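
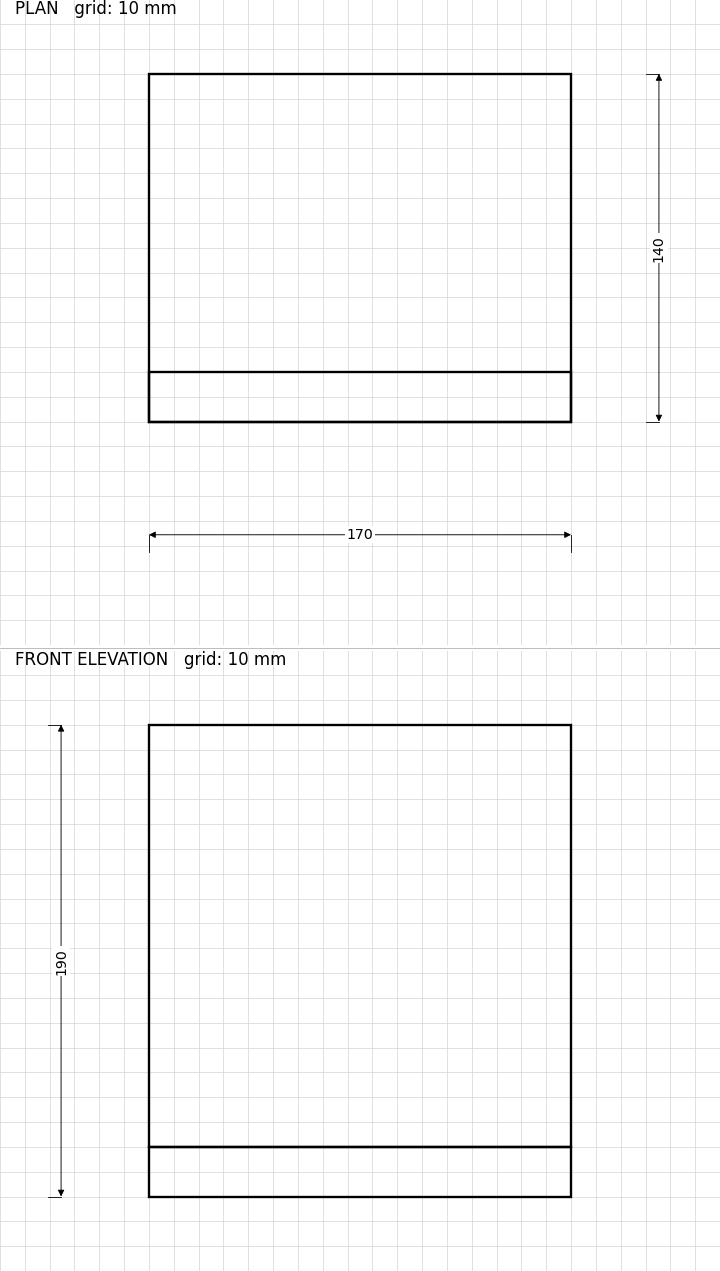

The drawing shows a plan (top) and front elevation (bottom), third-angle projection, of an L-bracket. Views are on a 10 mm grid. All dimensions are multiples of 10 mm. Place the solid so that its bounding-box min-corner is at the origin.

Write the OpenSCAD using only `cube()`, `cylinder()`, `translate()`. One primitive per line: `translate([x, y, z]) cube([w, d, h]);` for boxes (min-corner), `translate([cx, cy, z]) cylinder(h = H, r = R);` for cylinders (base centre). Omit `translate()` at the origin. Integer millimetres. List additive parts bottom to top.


cube([170, 140, 20]);
translate([0, 0, 20]) cube([170, 20, 170]);


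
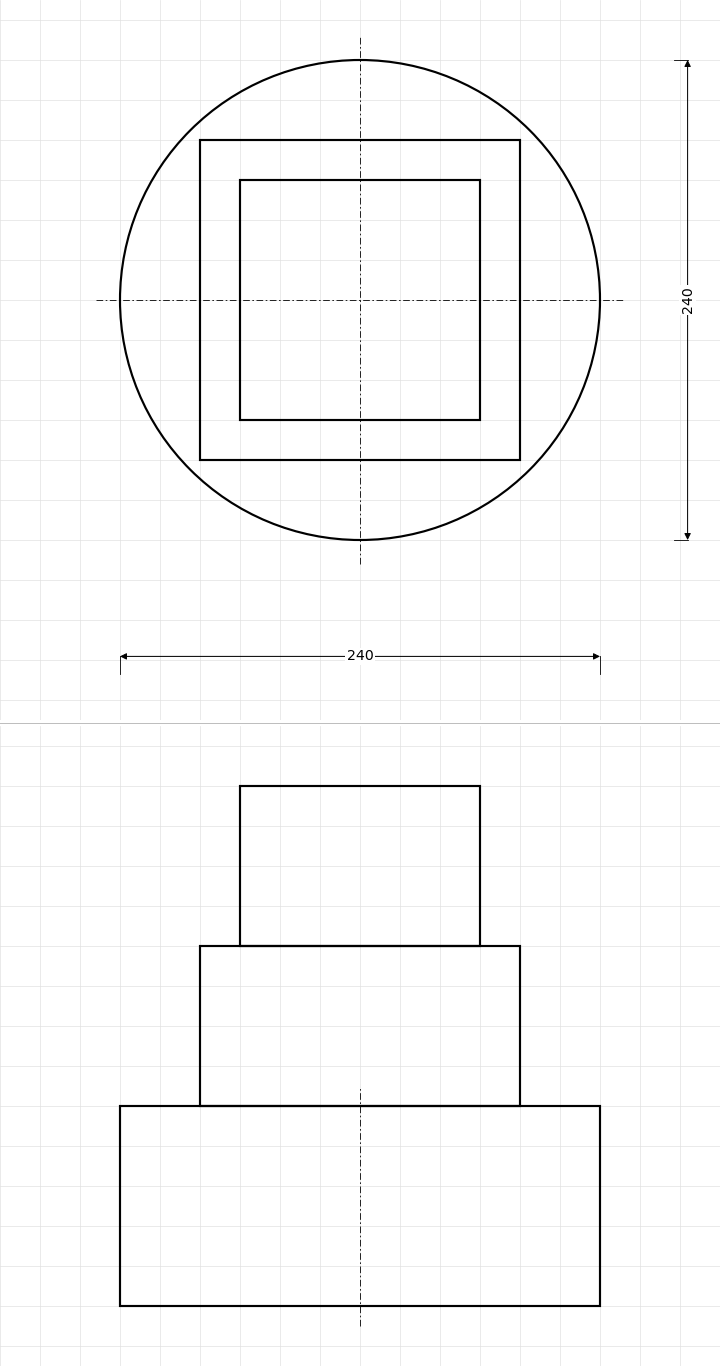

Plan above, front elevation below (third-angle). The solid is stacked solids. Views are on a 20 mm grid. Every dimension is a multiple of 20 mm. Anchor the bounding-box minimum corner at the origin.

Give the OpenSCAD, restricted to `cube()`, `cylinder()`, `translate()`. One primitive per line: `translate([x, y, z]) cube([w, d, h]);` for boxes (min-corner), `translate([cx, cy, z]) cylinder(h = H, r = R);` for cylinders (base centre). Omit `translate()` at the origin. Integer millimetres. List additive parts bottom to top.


translate([120, 120, 0]) cylinder(h = 100, r = 120);
translate([40, 40, 100]) cube([160, 160, 80]);
translate([60, 60, 180]) cube([120, 120, 80]);


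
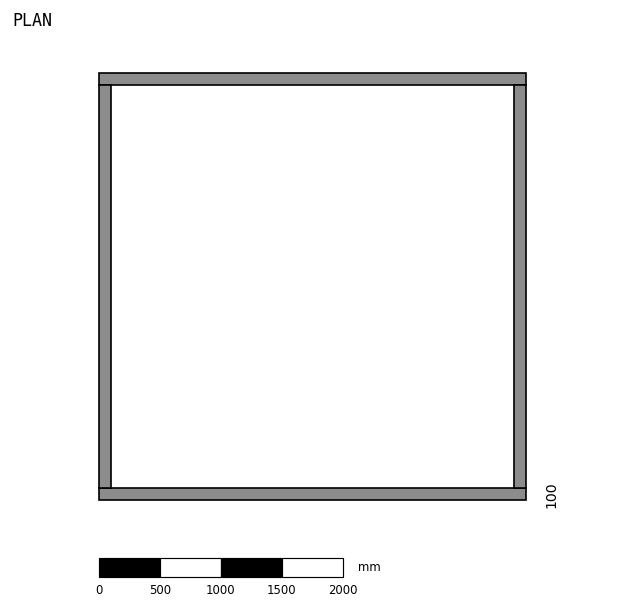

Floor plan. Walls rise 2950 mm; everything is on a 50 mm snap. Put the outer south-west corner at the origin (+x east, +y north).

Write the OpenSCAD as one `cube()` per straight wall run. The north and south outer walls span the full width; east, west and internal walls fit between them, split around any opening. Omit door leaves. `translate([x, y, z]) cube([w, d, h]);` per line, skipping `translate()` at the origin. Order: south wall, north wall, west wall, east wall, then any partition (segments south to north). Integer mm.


cube([3500, 100, 2950]);
translate([0, 3400, 0]) cube([3500, 100, 2950]);
translate([0, 100, 0]) cube([100, 3300, 2950]);
translate([3400, 100, 0]) cube([100, 3300, 2950]);


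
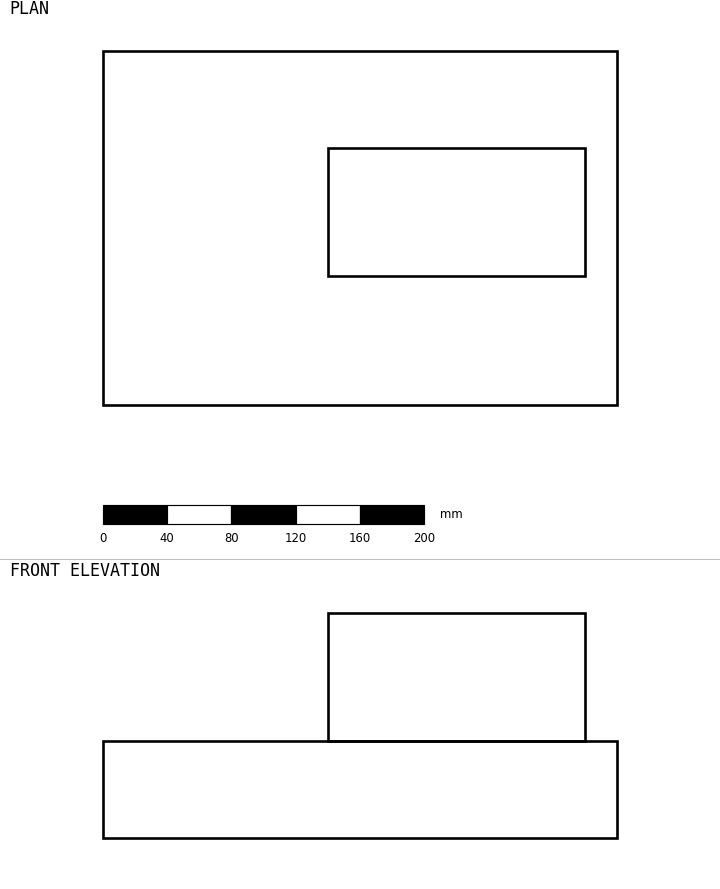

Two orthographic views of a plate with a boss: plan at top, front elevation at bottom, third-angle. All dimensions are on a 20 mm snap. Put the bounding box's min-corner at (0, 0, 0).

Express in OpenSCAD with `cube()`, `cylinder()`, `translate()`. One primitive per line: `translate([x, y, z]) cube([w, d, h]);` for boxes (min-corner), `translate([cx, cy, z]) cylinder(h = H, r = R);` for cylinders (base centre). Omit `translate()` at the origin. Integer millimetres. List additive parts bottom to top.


cube([320, 220, 60]);
translate([140, 80, 60]) cube([160, 80, 80]);


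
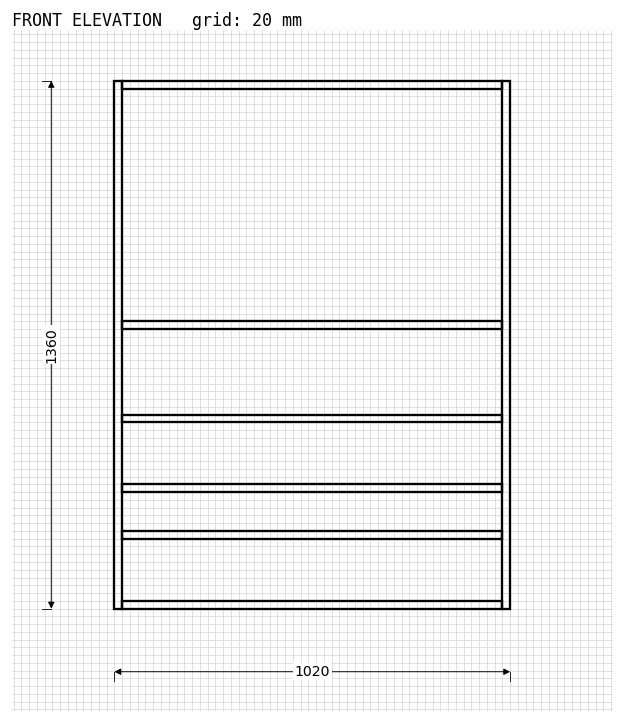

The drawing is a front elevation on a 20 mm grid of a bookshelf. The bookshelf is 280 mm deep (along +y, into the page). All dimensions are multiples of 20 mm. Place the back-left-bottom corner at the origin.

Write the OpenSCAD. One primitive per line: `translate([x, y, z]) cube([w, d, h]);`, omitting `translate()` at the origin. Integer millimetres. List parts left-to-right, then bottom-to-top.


cube([20, 280, 1360]);
translate([20, 0, 0]) cube([980, 280, 20]);
translate([20, 0, 180]) cube([980, 280, 20]);
translate([20, 0, 300]) cube([980, 280, 20]);
translate([20, 0, 480]) cube([980, 280, 20]);
translate([20, 0, 720]) cube([980, 280, 20]);
translate([20, 0, 1340]) cube([980, 280, 20]);
translate([1000, 0, 0]) cube([20, 280, 1360]);


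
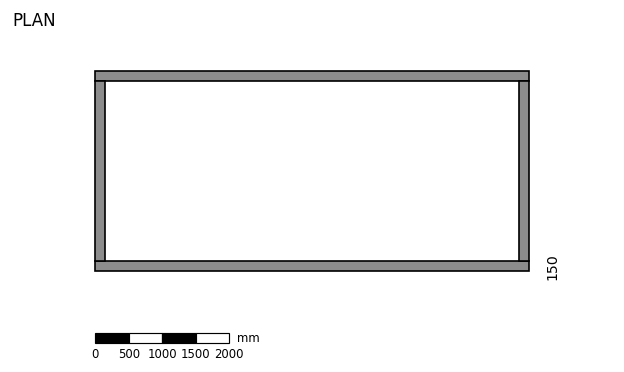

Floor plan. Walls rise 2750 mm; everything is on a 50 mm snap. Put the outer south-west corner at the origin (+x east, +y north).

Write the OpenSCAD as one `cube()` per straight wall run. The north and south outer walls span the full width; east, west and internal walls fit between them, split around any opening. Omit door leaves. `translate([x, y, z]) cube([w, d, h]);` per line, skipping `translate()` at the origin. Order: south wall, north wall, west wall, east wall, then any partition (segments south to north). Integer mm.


cube([6500, 150, 2750]);
translate([0, 2850, 0]) cube([6500, 150, 2750]);
translate([0, 150, 0]) cube([150, 2700, 2750]);
translate([6350, 150, 0]) cube([150, 2700, 2750]);


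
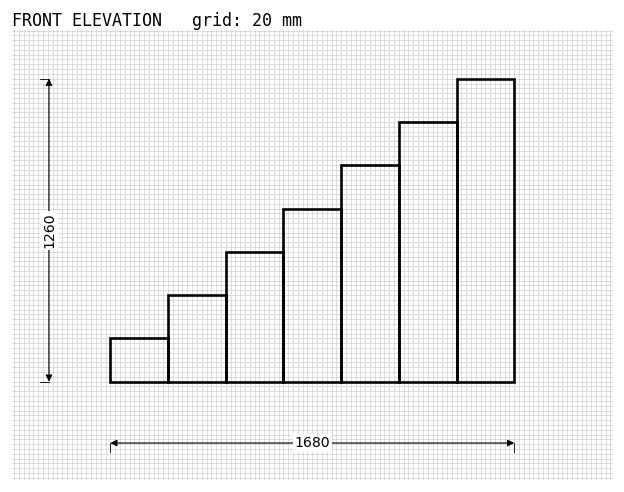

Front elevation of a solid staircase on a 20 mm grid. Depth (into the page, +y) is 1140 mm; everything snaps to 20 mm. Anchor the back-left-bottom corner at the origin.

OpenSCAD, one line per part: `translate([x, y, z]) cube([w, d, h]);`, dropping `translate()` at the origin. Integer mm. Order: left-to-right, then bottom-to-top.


cube([240, 1140, 180]);
translate([240, 0, 0]) cube([240, 1140, 360]);
translate([480, 0, 0]) cube([240, 1140, 540]);
translate([720, 0, 0]) cube([240, 1140, 720]);
translate([960, 0, 0]) cube([240, 1140, 900]);
translate([1200, 0, 0]) cube([240, 1140, 1080]);
translate([1440, 0, 0]) cube([240, 1140, 1260]);


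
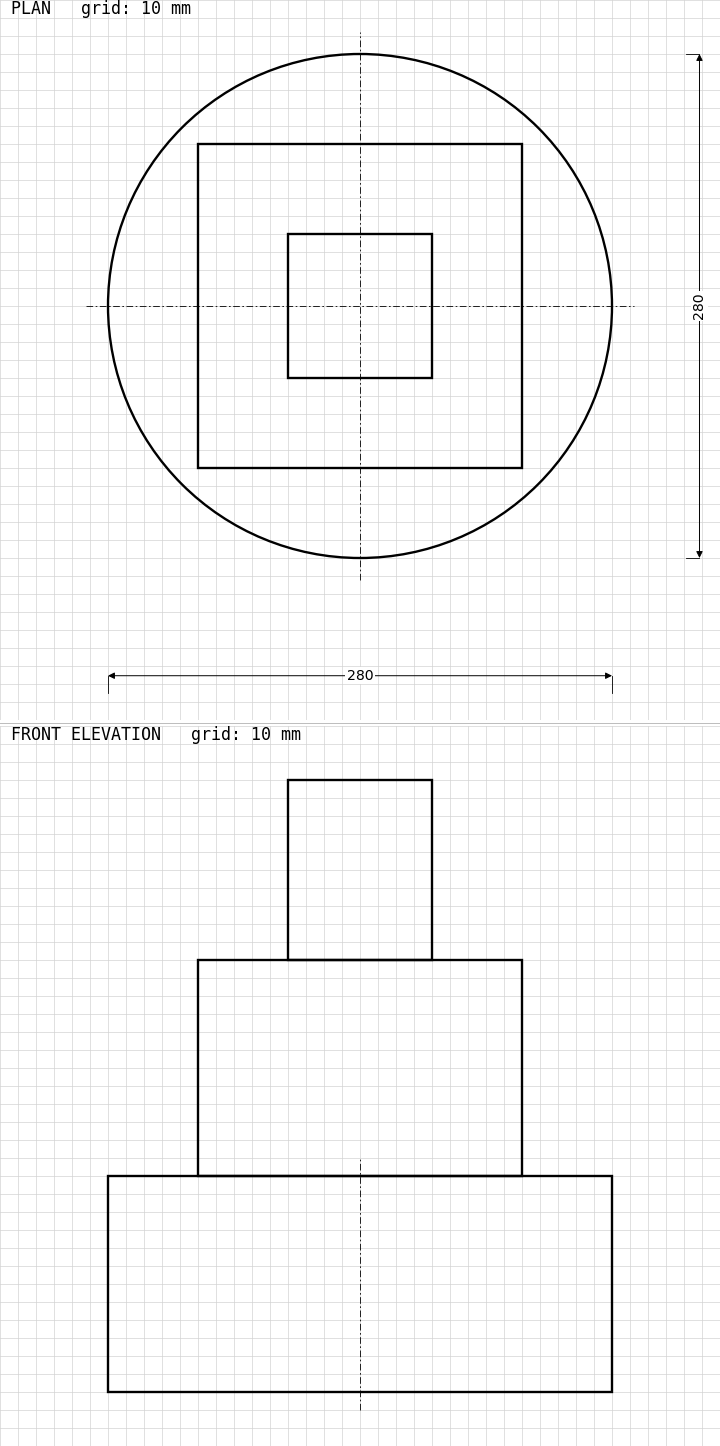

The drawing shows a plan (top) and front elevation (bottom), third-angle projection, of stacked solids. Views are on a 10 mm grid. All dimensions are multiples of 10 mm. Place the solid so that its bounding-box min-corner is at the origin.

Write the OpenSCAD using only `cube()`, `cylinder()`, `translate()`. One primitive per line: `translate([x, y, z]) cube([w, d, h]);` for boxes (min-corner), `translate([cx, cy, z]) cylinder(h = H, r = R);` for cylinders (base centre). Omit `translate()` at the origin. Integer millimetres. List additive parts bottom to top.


translate([140, 140, 0]) cylinder(h = 120, r = 140);
translate([50, 50, 120]) cube([180, 180, 120]);
translate([100, 100, 240]) cube([80, 80, 100]);


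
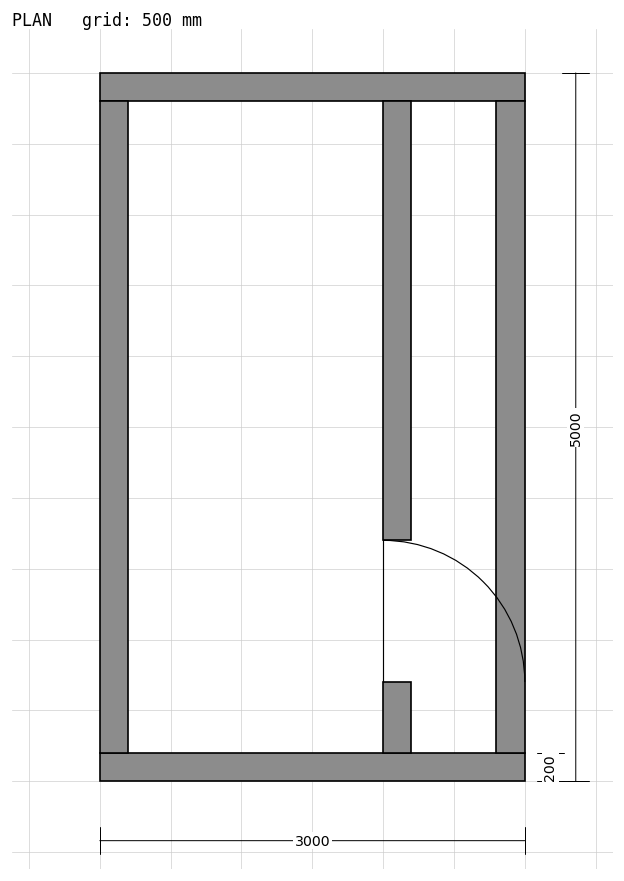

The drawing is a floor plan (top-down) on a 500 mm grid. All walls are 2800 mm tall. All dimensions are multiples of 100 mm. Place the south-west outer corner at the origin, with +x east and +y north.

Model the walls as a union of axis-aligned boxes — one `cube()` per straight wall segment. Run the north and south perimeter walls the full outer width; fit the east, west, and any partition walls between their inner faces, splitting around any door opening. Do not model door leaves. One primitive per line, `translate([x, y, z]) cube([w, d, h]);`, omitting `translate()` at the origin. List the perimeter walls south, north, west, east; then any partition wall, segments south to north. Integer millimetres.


cube([3000, 200, 2800]);
translate([0, 4800, 0]) cube([3000, 200, 2800]);
translate([0, 200, 0]) cube([200, 4600, 2800]);
translate([2800, 200, 0]) cube([200, 4600, 2800]);
translate([2000, 200, 0]) cube([200, 500, 2800]);
translate([2000, 1700, 0]) cube([200, 3100, 2800]);


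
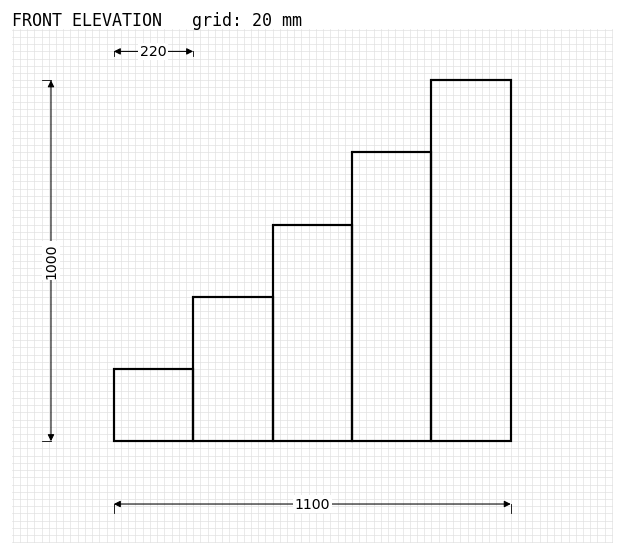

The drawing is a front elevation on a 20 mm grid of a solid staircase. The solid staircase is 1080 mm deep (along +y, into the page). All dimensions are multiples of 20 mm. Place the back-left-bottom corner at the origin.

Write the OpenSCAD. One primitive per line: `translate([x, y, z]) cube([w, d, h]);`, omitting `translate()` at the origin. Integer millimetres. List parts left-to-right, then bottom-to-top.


cube([220, 1080, 200]);
translate([220, 0, 0]) cube([220, 1080, 400]);
translate([440, 0, 0]) cube([220, 1080, 600]);
translate([660, 0, 0]) cube([220, 1080, 800]);
translate([880, 0, 0]) cube([220, 1080, 1000]);


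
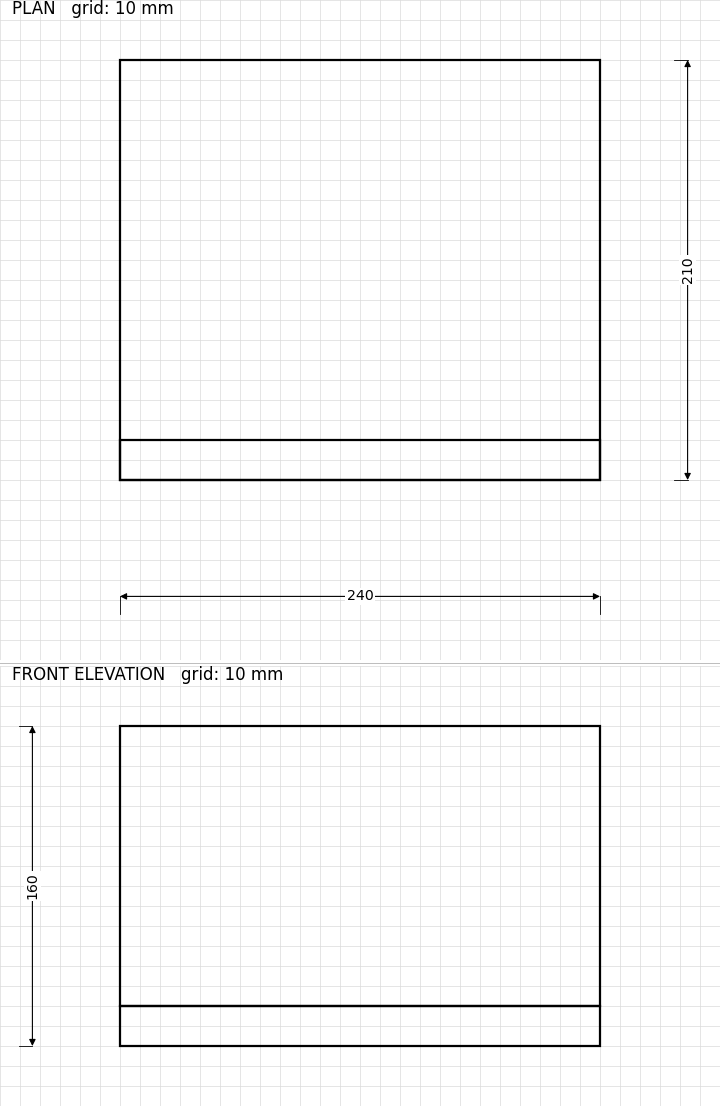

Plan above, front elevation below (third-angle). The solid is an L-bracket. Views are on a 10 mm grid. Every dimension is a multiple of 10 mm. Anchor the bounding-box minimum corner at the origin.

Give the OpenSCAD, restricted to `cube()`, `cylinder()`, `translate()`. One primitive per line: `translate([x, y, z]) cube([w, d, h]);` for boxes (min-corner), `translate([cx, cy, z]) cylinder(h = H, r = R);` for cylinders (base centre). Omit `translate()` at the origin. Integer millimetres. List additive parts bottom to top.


cube([240, 210, 20]);
translate([0, 0, 20]) cube([240, 20, 140]);


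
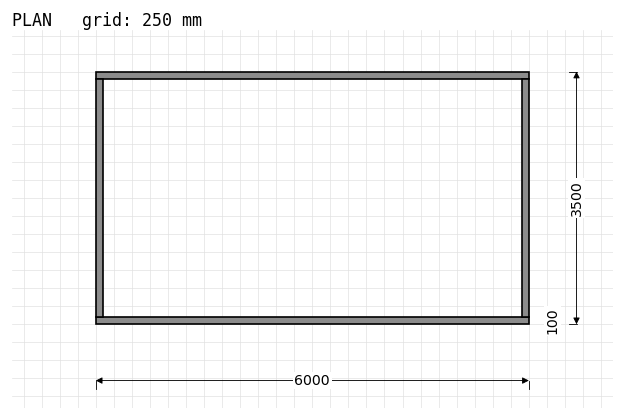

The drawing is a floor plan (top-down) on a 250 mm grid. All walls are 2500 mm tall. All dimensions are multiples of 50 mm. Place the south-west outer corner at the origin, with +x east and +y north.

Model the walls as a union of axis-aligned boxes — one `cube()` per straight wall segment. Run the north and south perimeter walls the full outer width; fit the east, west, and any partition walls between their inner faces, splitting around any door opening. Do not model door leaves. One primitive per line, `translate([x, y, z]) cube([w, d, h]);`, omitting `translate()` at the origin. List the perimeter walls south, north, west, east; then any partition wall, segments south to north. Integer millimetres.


cube([6000, 100, 2500]);
translate([0, 3400, 0]) cube([6000, 100, 2500]);
translate([0, 100, 0]) cube([100, 3300, 2500]);
translate([5900, 100, 0]) cube([100, 3300, 2500]);


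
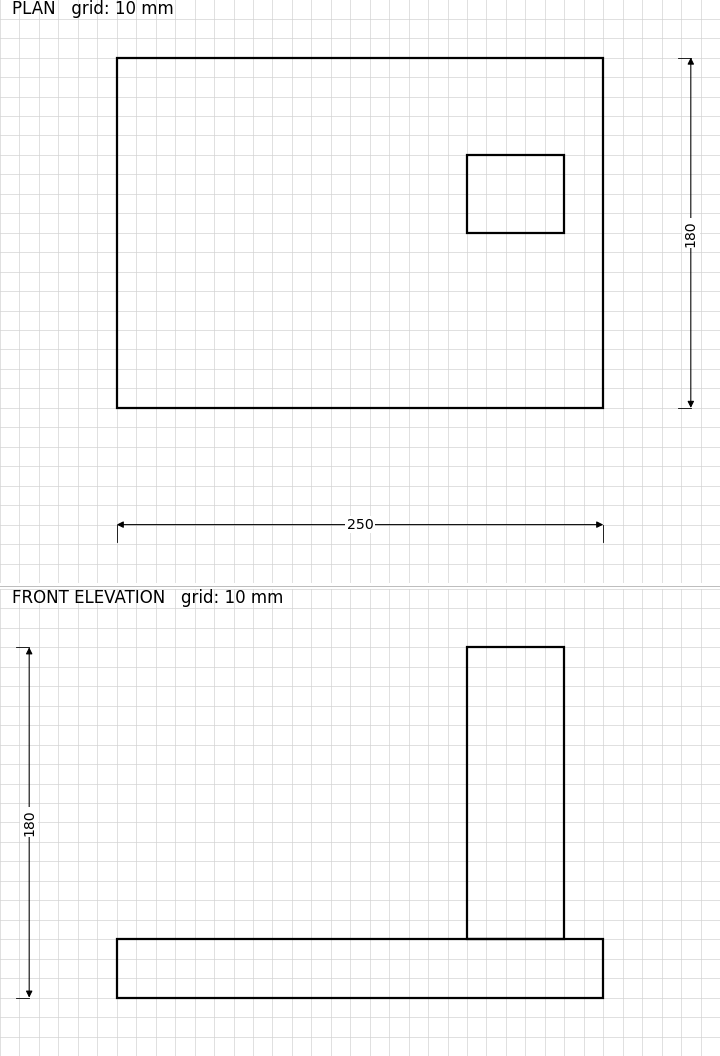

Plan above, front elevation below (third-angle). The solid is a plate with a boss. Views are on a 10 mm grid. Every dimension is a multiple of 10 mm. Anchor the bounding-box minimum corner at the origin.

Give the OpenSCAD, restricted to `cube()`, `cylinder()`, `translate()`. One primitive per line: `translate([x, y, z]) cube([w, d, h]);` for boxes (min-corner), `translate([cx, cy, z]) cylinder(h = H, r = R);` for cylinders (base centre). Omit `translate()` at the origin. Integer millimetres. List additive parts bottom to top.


cube([250, 180, 30]);
translate([180, 90, 30]) cube([50, 40, 150]);


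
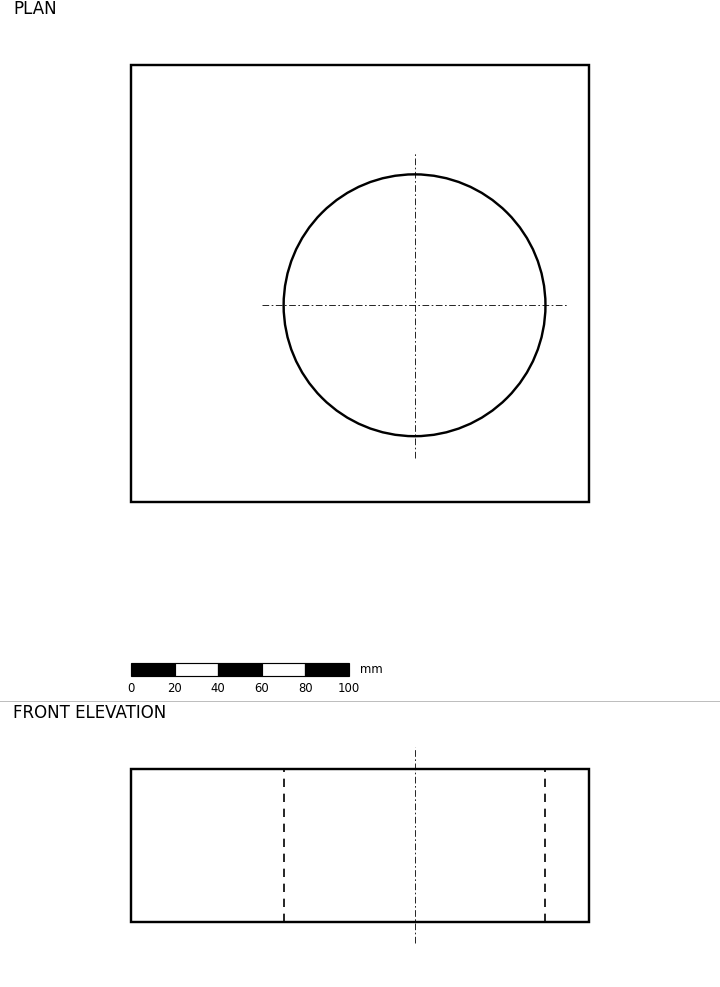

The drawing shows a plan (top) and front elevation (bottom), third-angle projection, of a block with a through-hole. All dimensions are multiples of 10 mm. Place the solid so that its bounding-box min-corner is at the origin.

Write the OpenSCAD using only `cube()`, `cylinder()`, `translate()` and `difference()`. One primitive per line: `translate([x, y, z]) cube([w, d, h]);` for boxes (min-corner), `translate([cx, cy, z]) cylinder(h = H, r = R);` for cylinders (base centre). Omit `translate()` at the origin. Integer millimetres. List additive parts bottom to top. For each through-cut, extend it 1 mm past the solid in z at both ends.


difference() {
  cube([210, 200, 70]);
  translate([130, 90, -1]) cylinder(h = 72, r = 60);
}


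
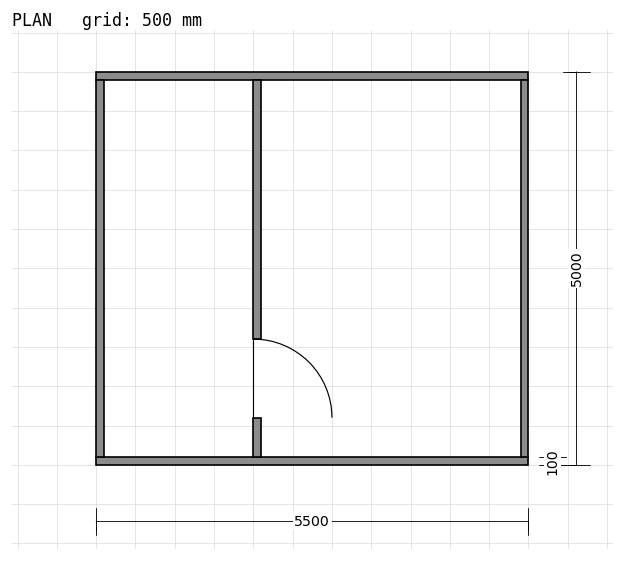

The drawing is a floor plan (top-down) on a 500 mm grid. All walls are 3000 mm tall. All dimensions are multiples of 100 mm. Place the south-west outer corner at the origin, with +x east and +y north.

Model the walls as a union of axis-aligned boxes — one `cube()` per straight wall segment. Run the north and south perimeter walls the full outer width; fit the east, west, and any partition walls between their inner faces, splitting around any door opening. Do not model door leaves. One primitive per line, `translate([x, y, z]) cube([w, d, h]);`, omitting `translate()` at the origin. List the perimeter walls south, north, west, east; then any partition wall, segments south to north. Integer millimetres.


cube([5500, 100, 3000]);
translate([0, 4900, 0]) cube([5500, 100, 3000]);
translate([0, 100, 0]) cube([100, 4800, 3000]);
translate([5400, 100, 0]) cube([100, 4800, 3000]);
translate([2000, 100, 0]) cube([100, 500, 3000]);
translate([2000, 1600, 0]) cube([100, 3300, 3000]);


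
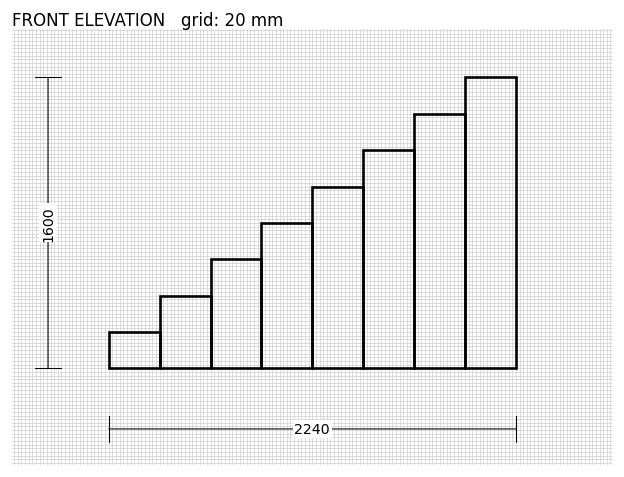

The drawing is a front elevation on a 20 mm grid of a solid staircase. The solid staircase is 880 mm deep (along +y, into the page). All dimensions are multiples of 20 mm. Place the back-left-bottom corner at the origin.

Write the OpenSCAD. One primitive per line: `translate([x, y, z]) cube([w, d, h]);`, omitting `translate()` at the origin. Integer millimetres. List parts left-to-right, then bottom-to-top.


cube([280, 880, 200]);
translate([280, 0, 0]) cube([280, 880, 400]);
translate([560, 0, 0]) cube([280, 880, 600]);
translate([840, 0, 0]) cube([280, 880, 800]);
translate([1120, 0, 0]) cube([280, 880, 1000]);
translate([1400, 0, 0]) cube([280, 880, 1200]);
translate([1680, 0, 0]) cube([280, 880, 1400]);
translate([1960, 0, 0]) cube([280, 880, 1600]);


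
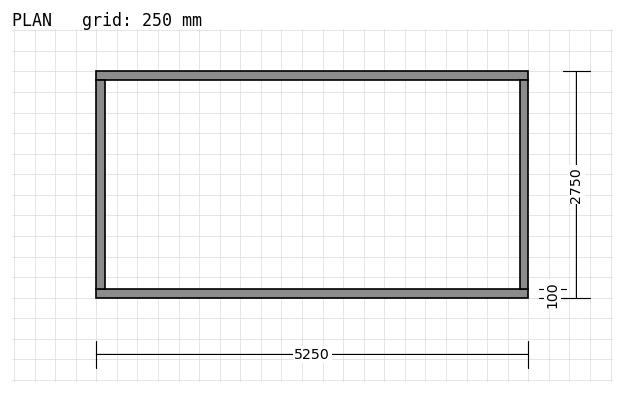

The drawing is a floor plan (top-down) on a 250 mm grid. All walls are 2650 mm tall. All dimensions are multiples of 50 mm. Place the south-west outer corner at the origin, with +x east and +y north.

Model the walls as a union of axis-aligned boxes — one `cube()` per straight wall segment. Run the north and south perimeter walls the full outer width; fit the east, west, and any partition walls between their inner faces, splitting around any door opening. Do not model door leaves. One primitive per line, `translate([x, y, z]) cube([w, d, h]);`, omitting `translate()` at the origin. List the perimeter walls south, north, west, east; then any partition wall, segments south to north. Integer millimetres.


cube([5250, 100, 2650]);
translate([0, 2650, 0]) cube([5250, 100, 2650]);
translate([0, 100, 0]) cube([100, 2550, 2650]);
translate([5150, 100, 0]) cube([100, 2550, 2650]);


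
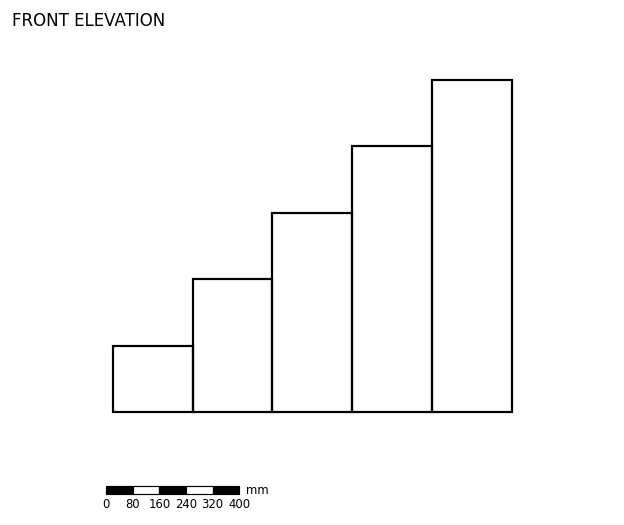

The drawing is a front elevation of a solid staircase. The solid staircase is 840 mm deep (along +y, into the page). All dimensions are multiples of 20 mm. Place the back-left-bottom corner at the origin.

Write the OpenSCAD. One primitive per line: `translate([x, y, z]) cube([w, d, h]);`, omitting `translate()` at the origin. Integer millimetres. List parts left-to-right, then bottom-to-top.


cube([240, 840, 200]);
translate([240, 0, 0]) cube([240, 840, 400]);
translate([480, 0, 0]) cube([240, 840, 600]);
translate([720, 0, 0]) cube([240, 840, 800]);
translate([960, 0, 0]) cube([240, 840, 1000]);


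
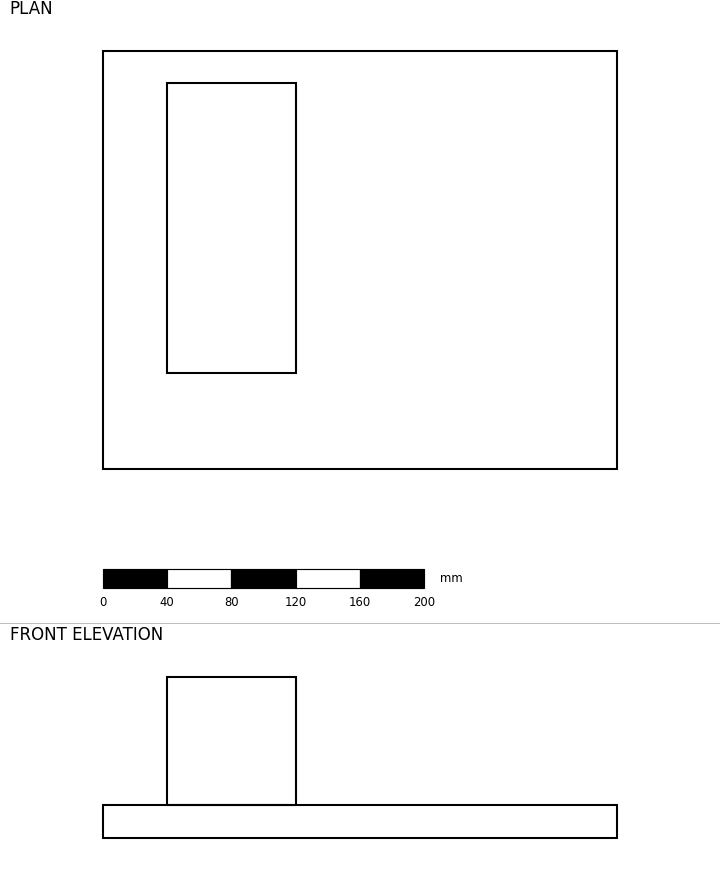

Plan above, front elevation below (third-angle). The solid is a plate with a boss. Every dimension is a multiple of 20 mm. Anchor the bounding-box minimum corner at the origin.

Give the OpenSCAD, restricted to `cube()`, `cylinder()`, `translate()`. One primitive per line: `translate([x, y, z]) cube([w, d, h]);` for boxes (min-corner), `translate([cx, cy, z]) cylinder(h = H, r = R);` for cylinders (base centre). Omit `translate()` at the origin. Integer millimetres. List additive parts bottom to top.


cube([320, 260, 20]);
translate([40, 60, 20]) cube([80, 180, 80]);


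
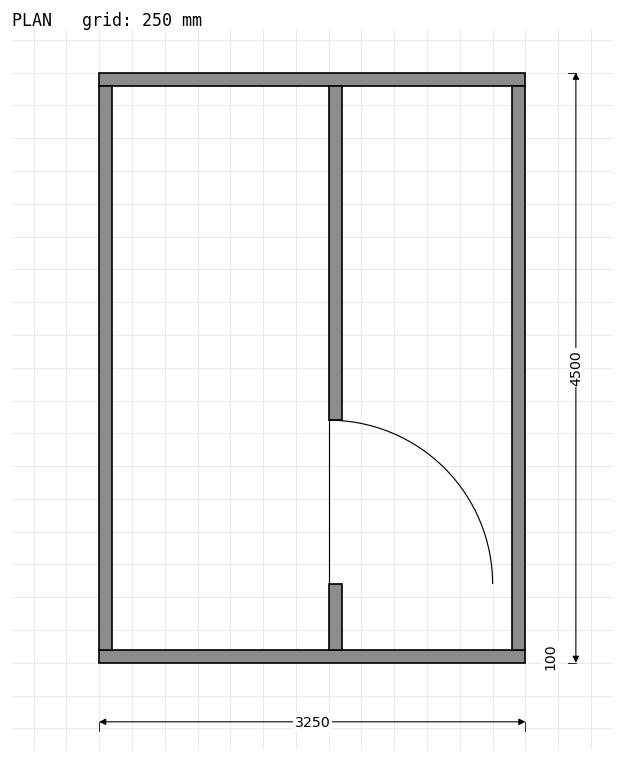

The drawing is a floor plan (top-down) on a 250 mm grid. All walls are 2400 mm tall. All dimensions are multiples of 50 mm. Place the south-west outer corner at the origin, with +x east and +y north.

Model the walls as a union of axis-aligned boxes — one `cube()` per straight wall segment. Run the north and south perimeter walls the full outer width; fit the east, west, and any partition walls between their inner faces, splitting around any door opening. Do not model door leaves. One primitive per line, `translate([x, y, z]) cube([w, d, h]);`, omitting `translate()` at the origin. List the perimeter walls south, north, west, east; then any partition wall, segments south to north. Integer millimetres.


cube([3250, 100, 2400]);
translate([0, 4400, 0]) cube([3250, 100, 2400]);
translate([0, 100, 0]) cube([100, 4300, 2400]);
translate([3150, 100, 0]) cube([100, 4300, 2400]);
translate([1750, 100, 0]) cube([100, 500, 2400]);
translate([1750, 1850, 0]) cube([100, 2550, 2400]);


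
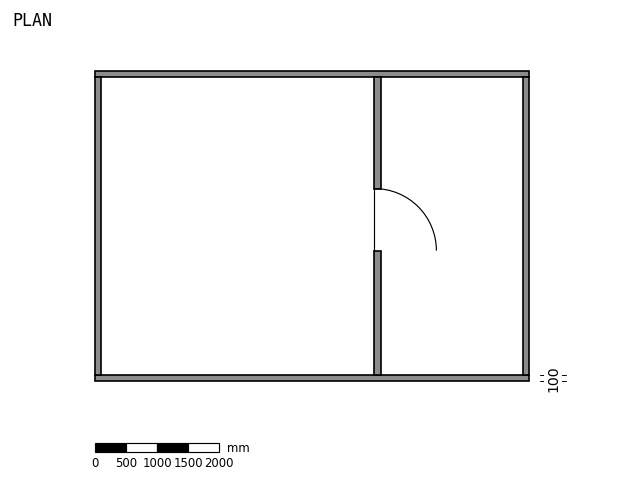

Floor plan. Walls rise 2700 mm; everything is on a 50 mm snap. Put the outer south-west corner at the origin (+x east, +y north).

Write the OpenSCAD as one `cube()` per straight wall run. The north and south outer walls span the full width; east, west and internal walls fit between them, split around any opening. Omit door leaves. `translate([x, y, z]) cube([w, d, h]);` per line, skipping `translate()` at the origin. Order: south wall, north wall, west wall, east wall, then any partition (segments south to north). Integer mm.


cube([7000, 100, 2700]);
translate([0, 4900, 0]) cube([7000, 100, 2700]);
translate([0, 100, 0]) cube([100, 4800, 2700]);
translate([6900, 100, 0]) cube([100, 4800, 2700]);
translate([4500, 100, 0]) cube([100, 2000, 2700]);
translate([4500, 3100, 0]) cube([100, 1800, 2700]);


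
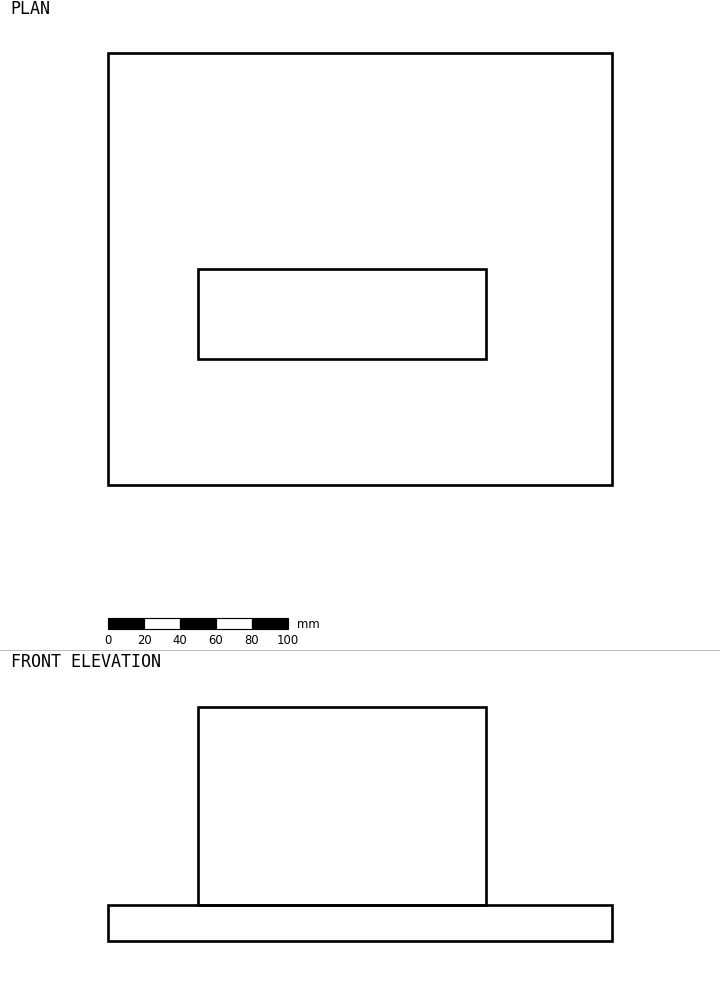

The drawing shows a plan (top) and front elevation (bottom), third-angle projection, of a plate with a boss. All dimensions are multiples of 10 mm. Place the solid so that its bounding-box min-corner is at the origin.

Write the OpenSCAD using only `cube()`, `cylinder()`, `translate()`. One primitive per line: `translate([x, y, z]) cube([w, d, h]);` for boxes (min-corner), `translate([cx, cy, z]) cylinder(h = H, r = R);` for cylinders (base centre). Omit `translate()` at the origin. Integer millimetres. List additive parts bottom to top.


cube([280, 240, 20]);
translate([50, 70, 20]) cube([160, 50, 110]);


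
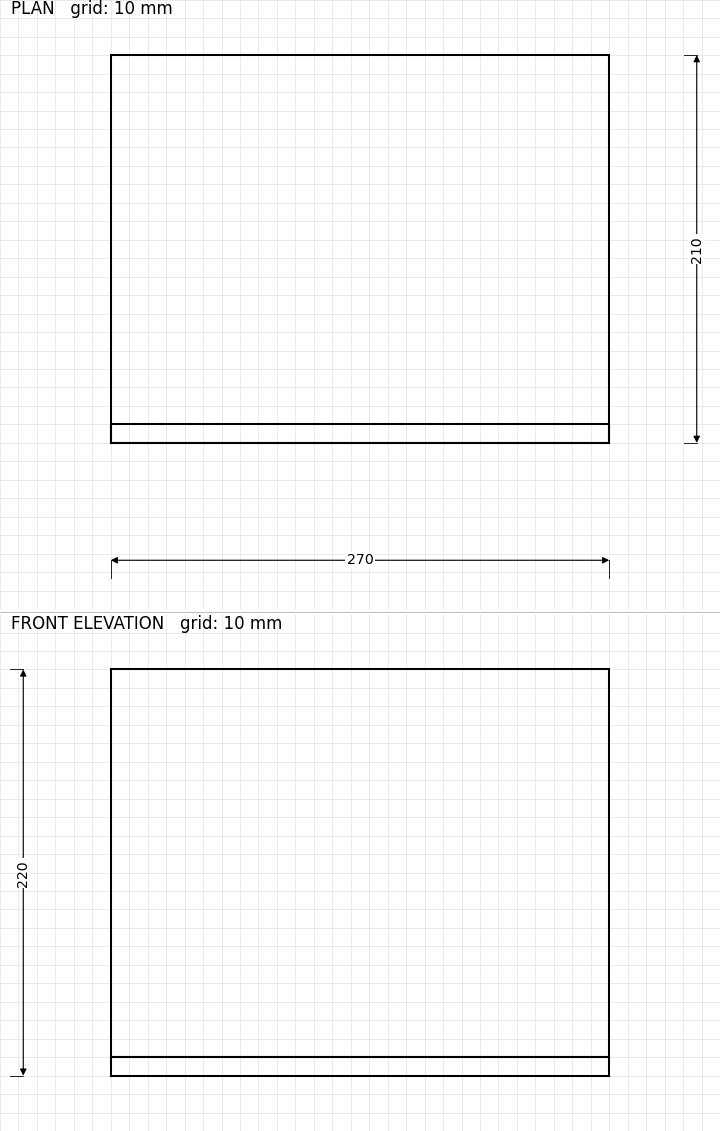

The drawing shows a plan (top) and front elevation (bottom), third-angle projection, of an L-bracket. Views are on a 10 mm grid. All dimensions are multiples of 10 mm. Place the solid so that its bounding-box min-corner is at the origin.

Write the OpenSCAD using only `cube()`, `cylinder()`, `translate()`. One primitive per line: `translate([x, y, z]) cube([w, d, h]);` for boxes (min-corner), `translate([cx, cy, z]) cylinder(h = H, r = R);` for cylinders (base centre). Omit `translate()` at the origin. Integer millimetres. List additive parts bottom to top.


cube([270, 210, 10]);
translate([0, 0, 10]) cube([270, 10, 210]);


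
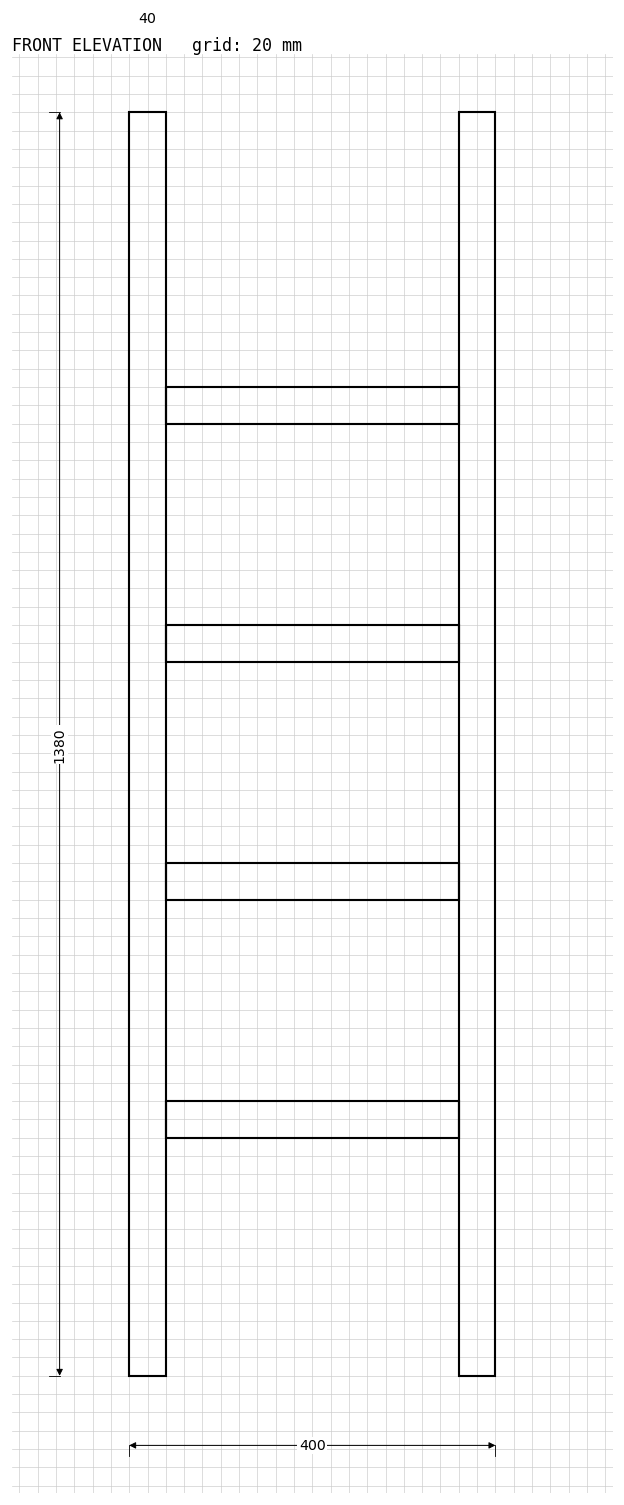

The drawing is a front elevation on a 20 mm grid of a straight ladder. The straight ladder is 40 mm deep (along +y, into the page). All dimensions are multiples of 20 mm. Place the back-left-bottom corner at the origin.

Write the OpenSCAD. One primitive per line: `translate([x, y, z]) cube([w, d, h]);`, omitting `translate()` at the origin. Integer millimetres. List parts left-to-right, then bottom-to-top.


cube([40, 40, 1380]);
translate([40, 0, 260]) cube([320, 40, 40]);
translate([40, 0, 520]) cube([320, 40, 40]);
translate([40, 0, 780]) cube([320, 40, 40]);
translate([40, 0, 1040]) cube([320, 40, 40]);
translate([360, 0, 0]) cube([40, 40, 1380]);


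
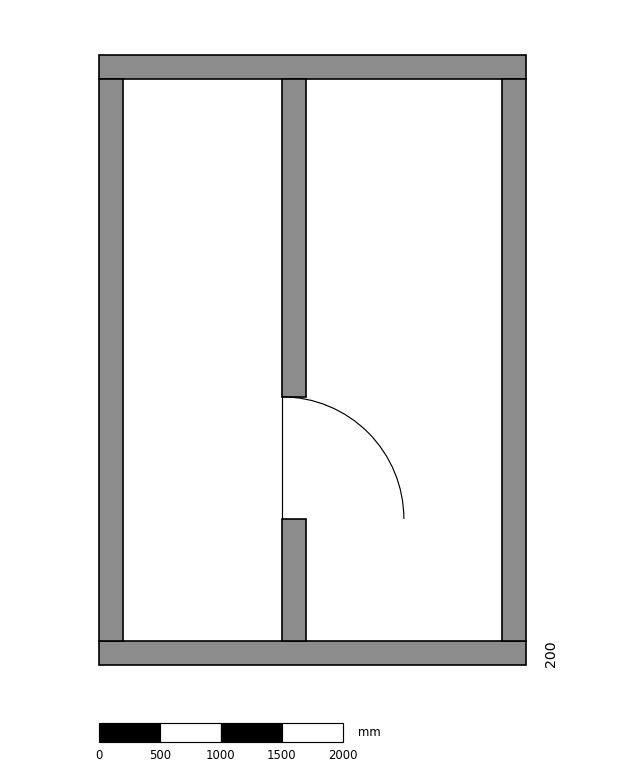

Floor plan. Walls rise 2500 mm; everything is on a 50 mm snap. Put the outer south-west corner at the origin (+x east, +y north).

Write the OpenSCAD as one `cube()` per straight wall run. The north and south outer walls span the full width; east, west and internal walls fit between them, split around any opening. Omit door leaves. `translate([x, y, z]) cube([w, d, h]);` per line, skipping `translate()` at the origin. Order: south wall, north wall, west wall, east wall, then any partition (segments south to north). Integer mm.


cube([3500, 200, 2500]);
translate([0, 4800, 0]) cube([3500, 200, 2500]);
translate([0, 200, 0]) cube([200, 4600, 2500]);
translate([3300, 200, 0]) cube([200, 4600, 2500]);
translate([1500, 200, 0]) cube([200, 1000, 2500]);
translate([1500, 2200, 0]) cube([200, 2600, 2500]);


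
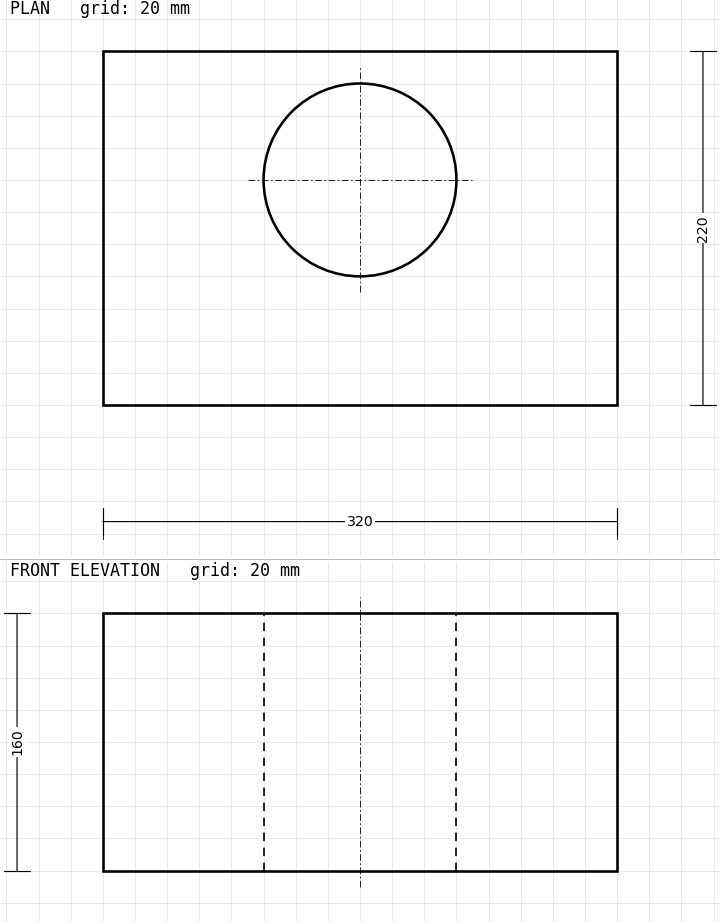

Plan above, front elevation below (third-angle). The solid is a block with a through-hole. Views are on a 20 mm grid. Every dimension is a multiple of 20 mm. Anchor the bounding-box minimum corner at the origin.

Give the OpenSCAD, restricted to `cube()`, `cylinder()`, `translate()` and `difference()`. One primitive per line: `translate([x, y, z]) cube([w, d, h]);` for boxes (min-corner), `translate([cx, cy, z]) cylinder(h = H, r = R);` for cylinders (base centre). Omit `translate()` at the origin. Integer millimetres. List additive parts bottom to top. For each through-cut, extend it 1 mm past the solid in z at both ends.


difference() {
  cube([320, 220, 160]);
  translate([160, 140, -1]) cylinder(h = 162, r = 60);
}


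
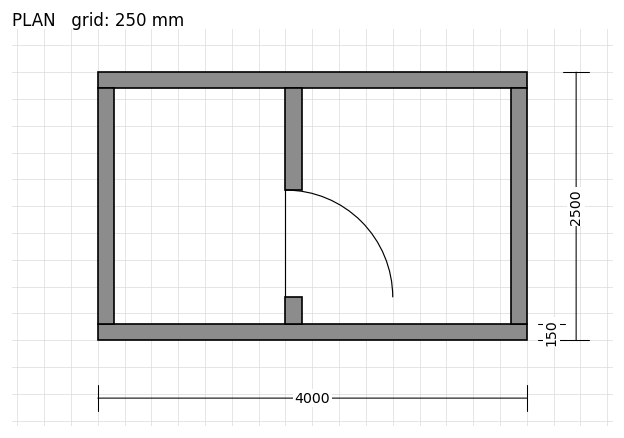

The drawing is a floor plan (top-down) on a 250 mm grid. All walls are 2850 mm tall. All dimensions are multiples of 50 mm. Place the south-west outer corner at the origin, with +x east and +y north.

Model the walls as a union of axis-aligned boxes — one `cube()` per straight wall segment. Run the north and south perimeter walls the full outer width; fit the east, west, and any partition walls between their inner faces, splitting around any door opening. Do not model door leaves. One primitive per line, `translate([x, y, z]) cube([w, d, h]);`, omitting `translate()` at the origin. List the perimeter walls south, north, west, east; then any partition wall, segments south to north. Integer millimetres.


cube([4000, 150, 2850]);
translate([0, 2350, 0]) cube([4000, 150, 2850]);
translate([0, 150, 0]) cube([150, 2200, 2850]);
translate([3850, 150, 0]) cube([150, 2200, 2850]);
translate([1750, 150, 0]) cube([150, 250, 2850]);
translate([1750, 1400, 0]) cube([150, 950, 2850]);


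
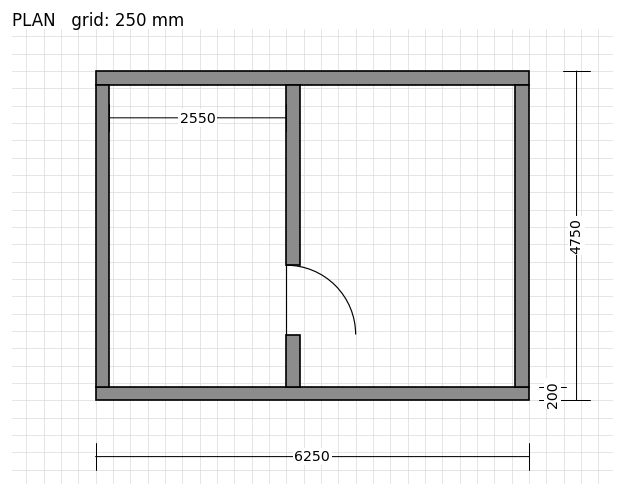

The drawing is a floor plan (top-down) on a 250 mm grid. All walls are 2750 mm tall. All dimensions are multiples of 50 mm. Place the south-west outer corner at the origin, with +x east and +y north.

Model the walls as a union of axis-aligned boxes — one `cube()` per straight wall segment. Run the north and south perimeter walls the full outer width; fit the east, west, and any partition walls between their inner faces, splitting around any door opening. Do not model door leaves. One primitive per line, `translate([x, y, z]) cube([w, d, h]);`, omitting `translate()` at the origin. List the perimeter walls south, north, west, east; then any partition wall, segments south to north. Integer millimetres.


cube([6250, 200, 2750]);
translate([0, 4550, 0]) cube([6250, 200, 2750]);
translate([0, 200, 0]) cube([200, 4350, 2750]);
translate([6050, 200, 0]) cube([200, 4350, 2750]);
translate([2750, 200, 0]) cube([200, 750, 2750]);
translate([2750, 1950, 0]) cube([200, 2600, 2750]);


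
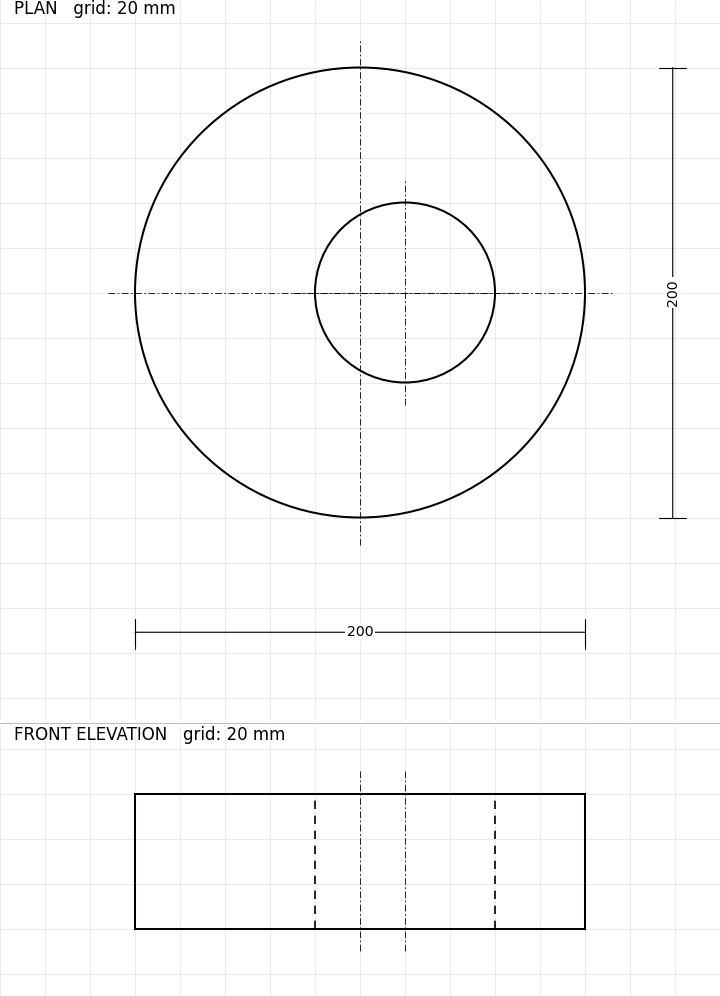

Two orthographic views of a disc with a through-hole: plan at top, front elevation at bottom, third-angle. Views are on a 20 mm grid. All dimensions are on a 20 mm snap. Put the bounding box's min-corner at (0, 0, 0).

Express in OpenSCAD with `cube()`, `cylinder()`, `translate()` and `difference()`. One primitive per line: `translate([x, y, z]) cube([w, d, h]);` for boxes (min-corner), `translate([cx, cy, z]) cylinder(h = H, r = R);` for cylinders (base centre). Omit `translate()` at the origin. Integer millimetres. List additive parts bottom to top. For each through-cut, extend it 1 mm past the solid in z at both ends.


difference() {
  translate([100, 100, 0]) cylinder(h = 60, r = 100);
  translate([120, 100, -1]) cylinder(h = 62, r = 40);
}


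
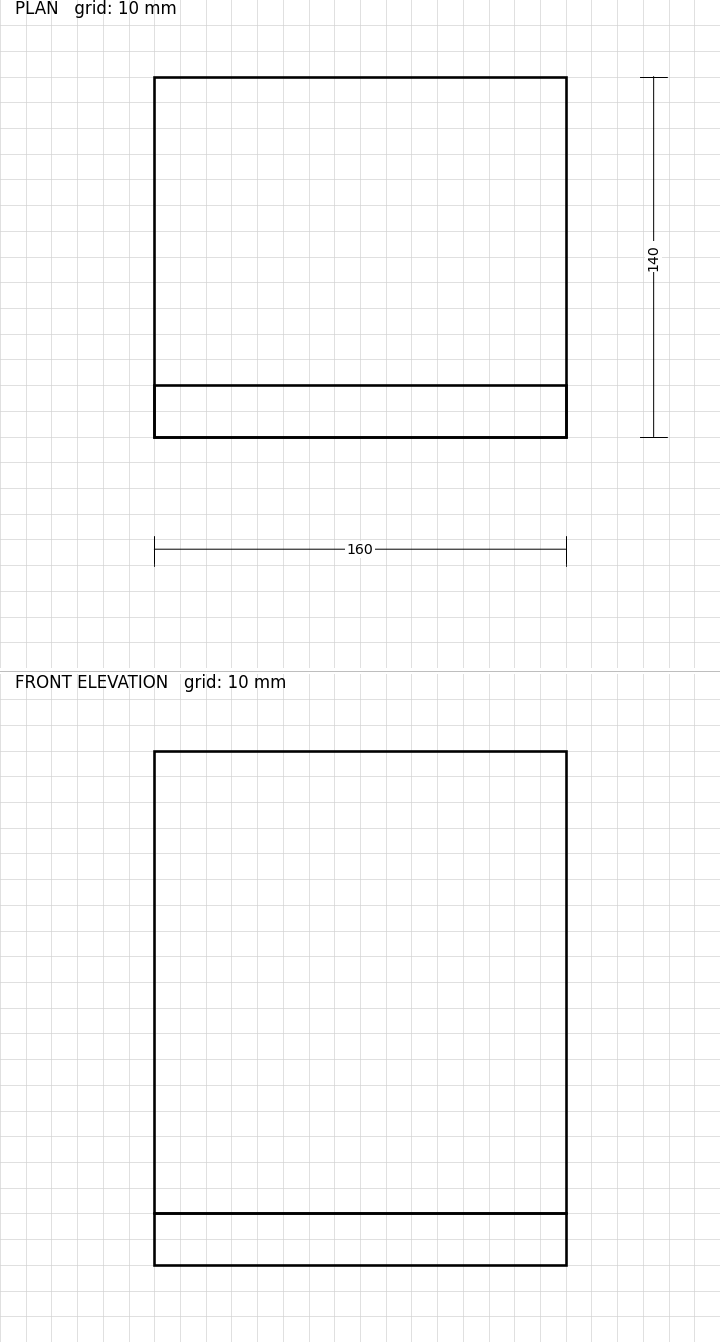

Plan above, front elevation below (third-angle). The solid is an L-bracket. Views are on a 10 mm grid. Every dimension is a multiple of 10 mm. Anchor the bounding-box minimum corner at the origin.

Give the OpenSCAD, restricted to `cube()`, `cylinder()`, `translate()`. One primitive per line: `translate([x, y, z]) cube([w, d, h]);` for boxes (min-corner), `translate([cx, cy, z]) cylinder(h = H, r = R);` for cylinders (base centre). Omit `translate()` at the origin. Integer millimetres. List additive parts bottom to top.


cube([160, 140, 20]);
translate([0, 0, 20]) cube([160, 20, 180]);


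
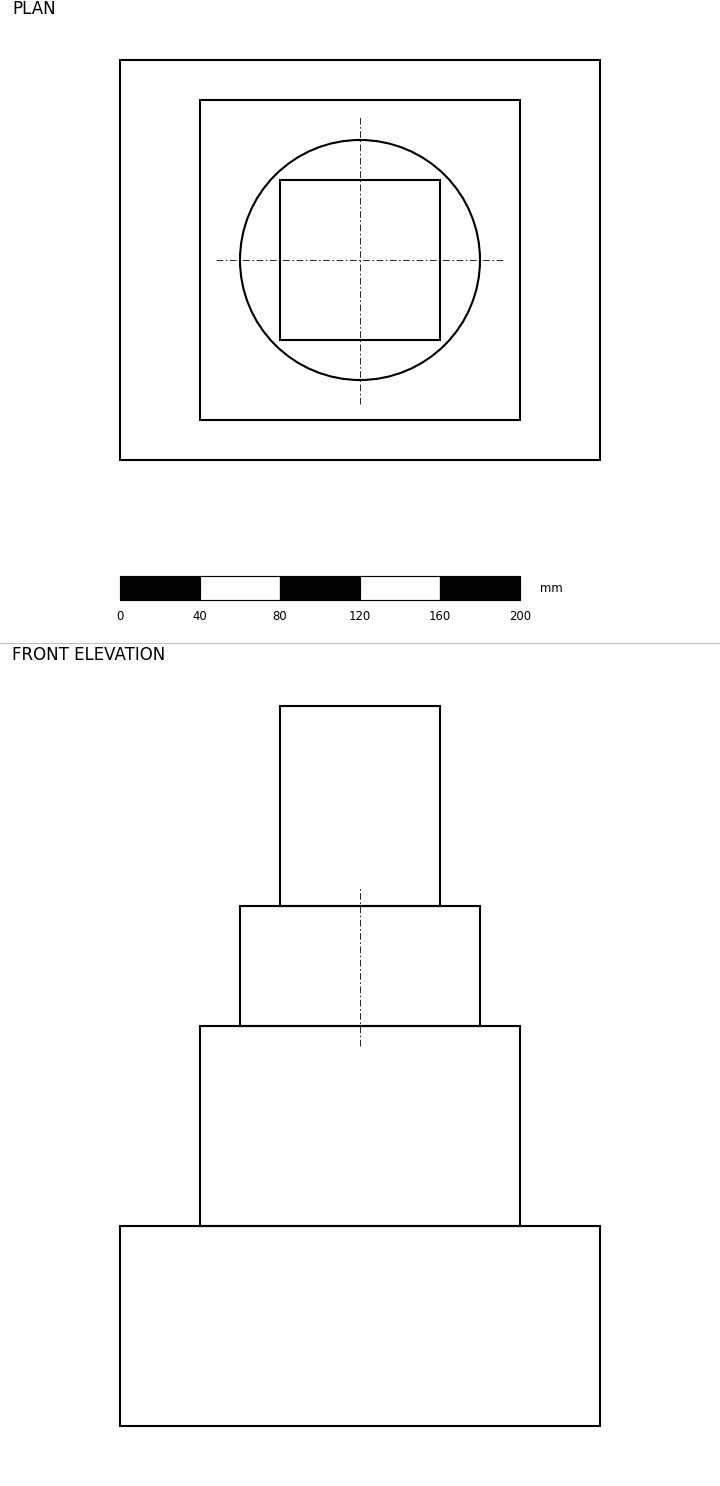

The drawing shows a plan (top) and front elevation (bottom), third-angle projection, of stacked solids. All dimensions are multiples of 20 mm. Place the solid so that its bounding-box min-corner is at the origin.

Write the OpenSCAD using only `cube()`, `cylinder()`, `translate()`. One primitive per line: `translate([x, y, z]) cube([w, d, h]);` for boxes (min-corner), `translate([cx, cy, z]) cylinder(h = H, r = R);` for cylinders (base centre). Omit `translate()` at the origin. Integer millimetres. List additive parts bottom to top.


cube([240, 200, 100]);
translate([40, 20, 100]) cube([160, 160, 100]);
translate([120, 100, 200]) cylinder(h = 60, r = 60);
translate([80, 60, 260]) cube([80, 80, 100]);


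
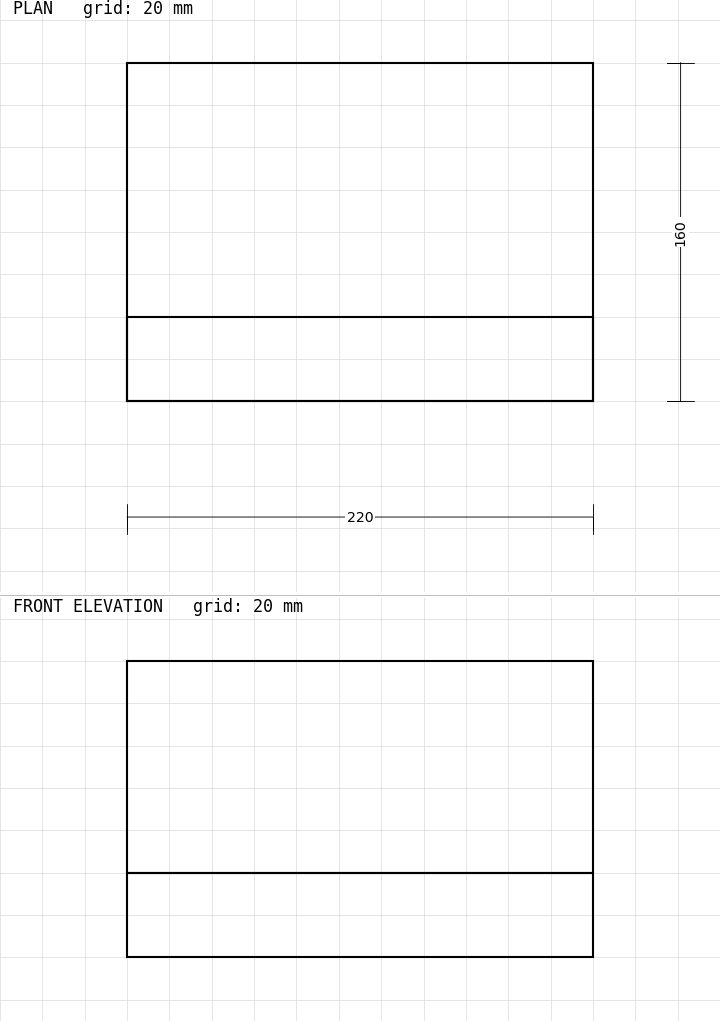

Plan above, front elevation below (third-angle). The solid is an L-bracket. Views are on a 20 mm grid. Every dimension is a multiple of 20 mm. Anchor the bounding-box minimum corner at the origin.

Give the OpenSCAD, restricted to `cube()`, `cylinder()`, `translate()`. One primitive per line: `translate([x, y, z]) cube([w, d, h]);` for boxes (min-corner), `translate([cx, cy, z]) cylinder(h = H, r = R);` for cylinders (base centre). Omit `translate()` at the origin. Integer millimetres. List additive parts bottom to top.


cube([220, 160, 40]);
translate([0, 0, 40]) cube([220, 40, 100]);


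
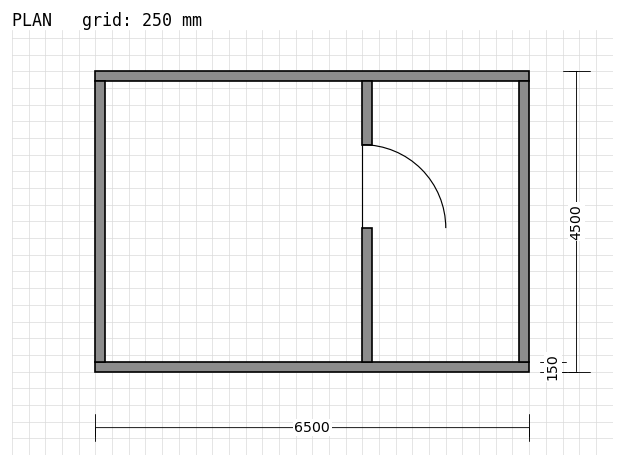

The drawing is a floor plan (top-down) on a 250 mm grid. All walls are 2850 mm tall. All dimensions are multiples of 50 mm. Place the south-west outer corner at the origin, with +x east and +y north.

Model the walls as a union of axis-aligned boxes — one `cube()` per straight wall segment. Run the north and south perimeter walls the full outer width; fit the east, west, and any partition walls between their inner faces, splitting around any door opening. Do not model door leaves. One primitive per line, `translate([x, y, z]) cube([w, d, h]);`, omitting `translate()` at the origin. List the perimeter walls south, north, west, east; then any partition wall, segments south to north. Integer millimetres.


cube([6500, 150, 2850]);
translate([0, 4350, 0]) cube([6500, 150, 2850]);
translate([0, 150, 0]) cube([150, 4200, 2850]);
translate([6350, 150, 0]) cube([150, 4200, 2850]);
translate([4000, 150, 0]) cube([150, 2000, 2850]);
translate([4000, 3400, 0]) cube([150, 950, 2850]);


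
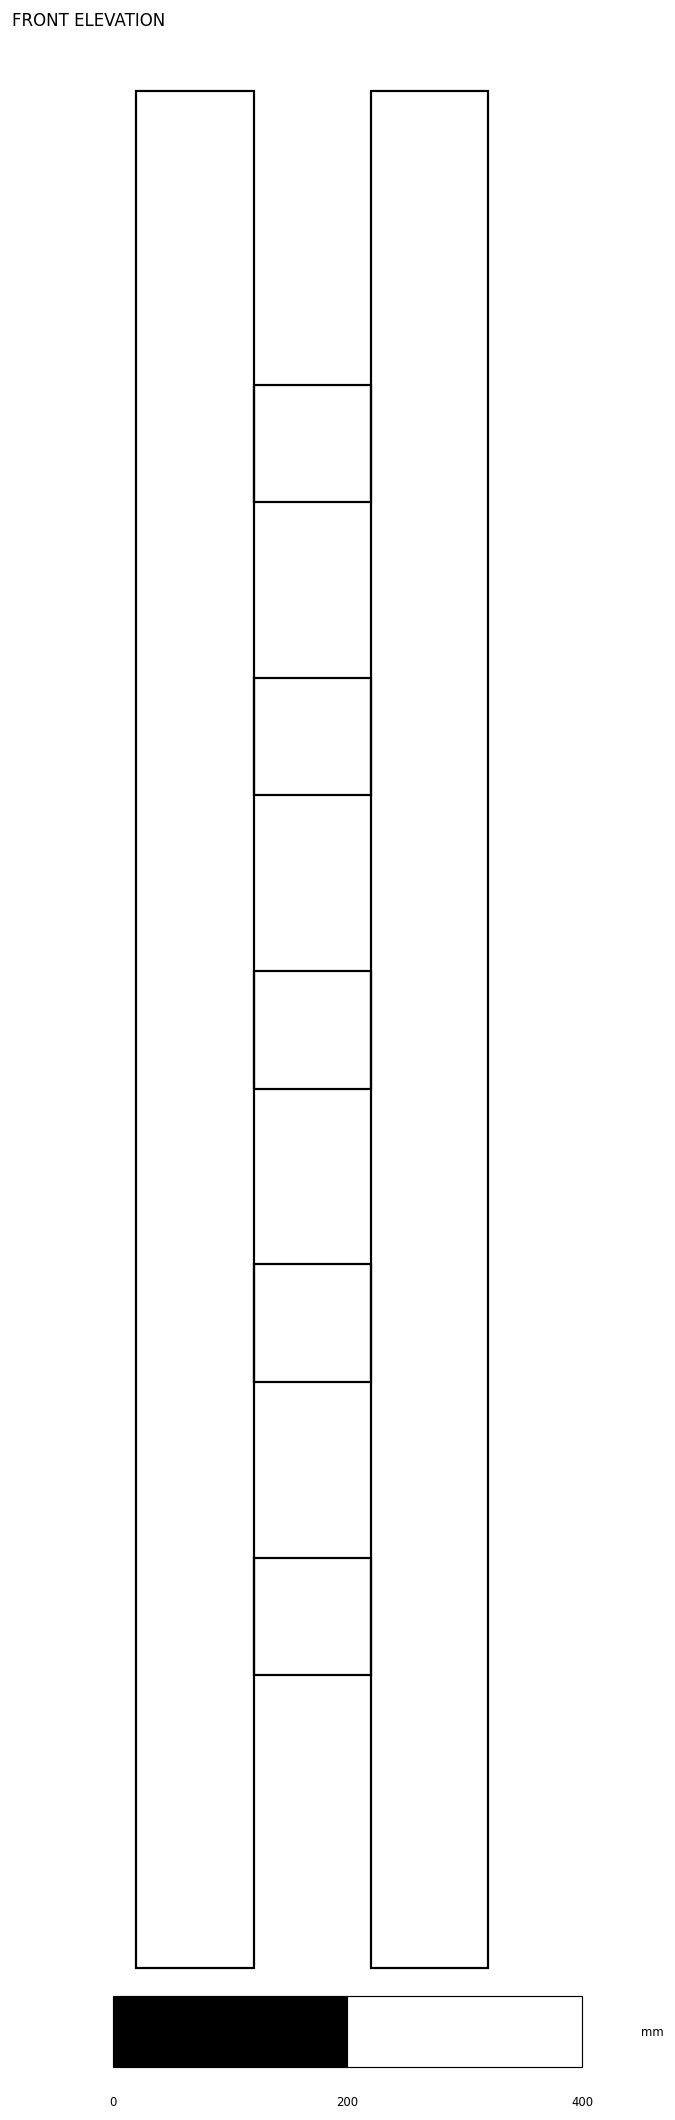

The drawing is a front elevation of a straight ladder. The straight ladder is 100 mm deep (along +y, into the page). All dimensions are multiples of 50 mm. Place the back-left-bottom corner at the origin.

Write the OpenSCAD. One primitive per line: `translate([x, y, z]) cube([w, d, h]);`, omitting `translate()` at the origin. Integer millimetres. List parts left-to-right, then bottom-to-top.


cube([100, 100, 1600]);
translate([100, 0, 250]) cube([100, 100, 100]);
translate([100, 0, 500]) cube([100, 100, 100]);
translate([100, 0, 750]) cube([100, 100, 100]);
translate([100, 0, 1000]) cube([100, 100, 100]);
translate([100, 0, 1250]) cube([100, 100, 100]);
translate([200, 0, 0]) cube([100, 100, 1600]);


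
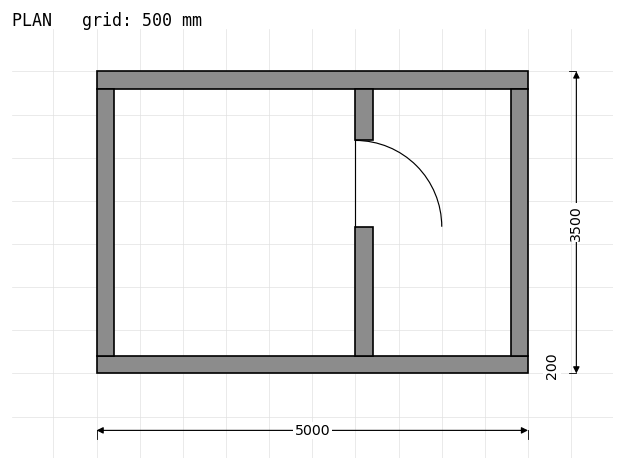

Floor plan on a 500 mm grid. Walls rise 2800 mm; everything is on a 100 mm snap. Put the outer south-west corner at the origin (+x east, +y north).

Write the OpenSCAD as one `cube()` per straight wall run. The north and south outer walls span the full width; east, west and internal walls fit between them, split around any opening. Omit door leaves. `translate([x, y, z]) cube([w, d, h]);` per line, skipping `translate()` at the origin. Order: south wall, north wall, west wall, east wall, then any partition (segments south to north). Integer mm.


cube([5000, 200, 2800]);
translate([0, 3300, 0]) cube([5000, 200, 2800]);
translate([0, 200, 0]) cube([200, 3100, 2800]);
translate([4800, 200, 0]) cube([200, 3100, 2800]);
translate([3000, 200, 0]) cube([200, 1500, 2800]);
translate([3000, 2700, 0]) cube([200, 600, 2800]);


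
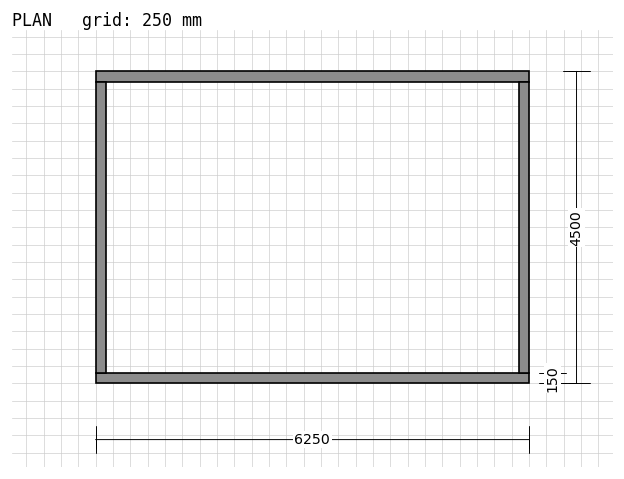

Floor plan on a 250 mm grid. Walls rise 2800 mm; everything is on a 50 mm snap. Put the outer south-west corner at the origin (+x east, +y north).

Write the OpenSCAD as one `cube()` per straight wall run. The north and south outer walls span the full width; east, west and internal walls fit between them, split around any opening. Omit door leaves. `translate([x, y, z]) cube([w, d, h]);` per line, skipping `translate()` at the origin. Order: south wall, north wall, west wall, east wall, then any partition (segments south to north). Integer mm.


cube([6250, 150, 2800]);
translate([0, 4350, 0]) cube([6250, 150, 2800]);
translate([0, 150, 0]) cube([150, 4200, 2800]);
translate([6100, 150, 0]) cube([150, 4200, 2800]);


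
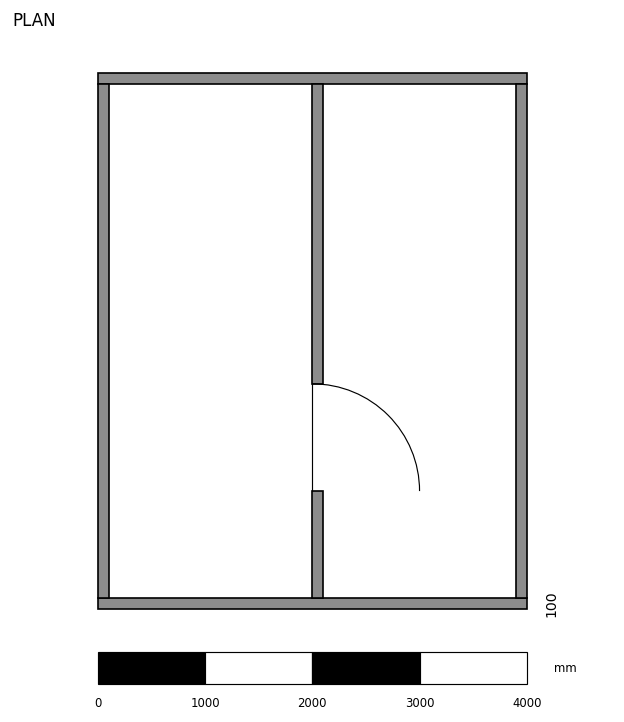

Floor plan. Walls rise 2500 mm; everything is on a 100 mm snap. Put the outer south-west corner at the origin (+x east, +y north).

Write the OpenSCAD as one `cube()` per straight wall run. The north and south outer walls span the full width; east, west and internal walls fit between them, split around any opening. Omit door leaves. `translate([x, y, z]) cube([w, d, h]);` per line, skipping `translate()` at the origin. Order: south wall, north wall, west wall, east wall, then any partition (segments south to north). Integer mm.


cube([4000, 100, 2500]);
translate([0, 4900, 0]) cube([4000, 100, 2500]);
translate([0, 100, 0]) cube([100, 4800, 2500]);
translate([3900, 100, 0]) cube([100, 4800, 2500]);
translate([2000, 100, 0]) cube([100, 1000, 2500]);
translate([2000, 2100, 0]) cube([100, 2800, 2500]);
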